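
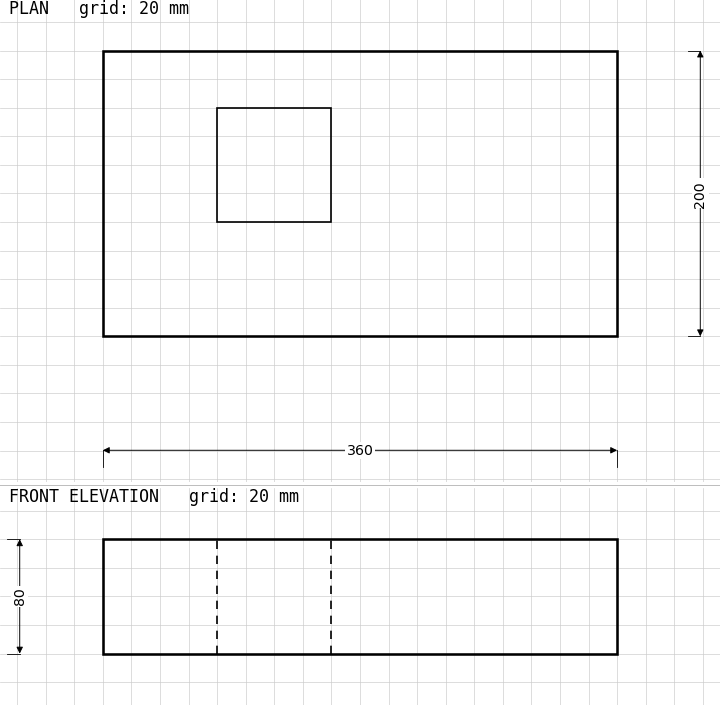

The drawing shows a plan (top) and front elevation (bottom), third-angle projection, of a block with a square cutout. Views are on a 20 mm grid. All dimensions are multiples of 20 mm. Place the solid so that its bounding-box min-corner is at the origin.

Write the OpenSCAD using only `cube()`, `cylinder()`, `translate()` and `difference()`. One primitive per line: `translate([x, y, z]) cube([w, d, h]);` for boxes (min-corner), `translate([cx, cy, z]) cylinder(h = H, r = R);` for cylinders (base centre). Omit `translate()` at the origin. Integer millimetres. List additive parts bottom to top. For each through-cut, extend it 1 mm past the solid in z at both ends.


difference() {
  cube([360, 200, 80]);
  translate([80, 80, -1]) cube([80, 80, 82]);
}


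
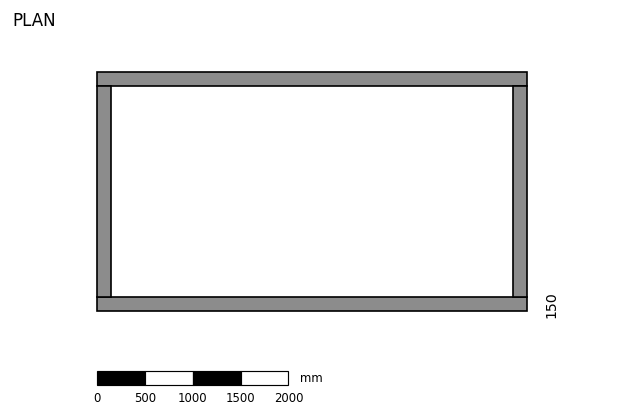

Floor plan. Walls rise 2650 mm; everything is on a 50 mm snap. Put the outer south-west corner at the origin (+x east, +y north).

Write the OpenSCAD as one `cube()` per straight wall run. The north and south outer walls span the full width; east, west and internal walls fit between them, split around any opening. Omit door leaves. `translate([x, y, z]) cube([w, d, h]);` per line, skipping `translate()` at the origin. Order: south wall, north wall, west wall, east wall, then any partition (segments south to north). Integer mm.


cube([4500, 150, 2650]);
translate([0, 2350, 0]) cube([4500, 150, 2650]);
translate([0, 150, 0]) cube([150, 2200, 2650]);
translate([4350, 150, 0]) cube([150, 2200, 2650]);


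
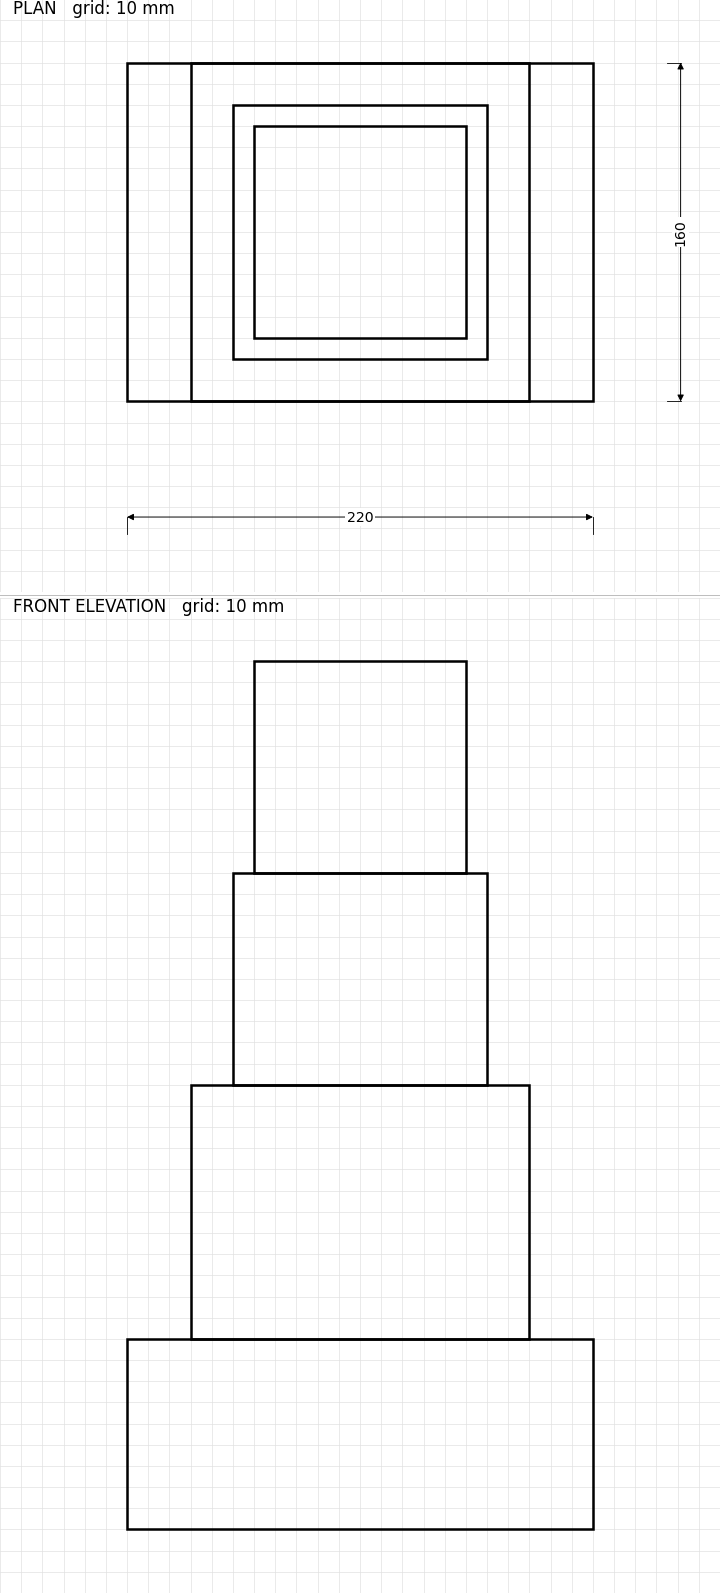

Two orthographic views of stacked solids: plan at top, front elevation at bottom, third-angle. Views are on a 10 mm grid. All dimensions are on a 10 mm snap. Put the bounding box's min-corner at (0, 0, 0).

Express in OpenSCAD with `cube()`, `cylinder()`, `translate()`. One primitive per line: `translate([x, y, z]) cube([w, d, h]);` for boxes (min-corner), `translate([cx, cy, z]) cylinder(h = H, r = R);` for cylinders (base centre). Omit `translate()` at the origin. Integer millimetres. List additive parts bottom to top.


cube([220, 160, 90]);
translate([30, 0, 90]) cube([160, 160, 120]);
translate([50, 20, 210]) cube([120, 120, 100]);
translate([60, 30, 310]) cube([100, 100, 100]);


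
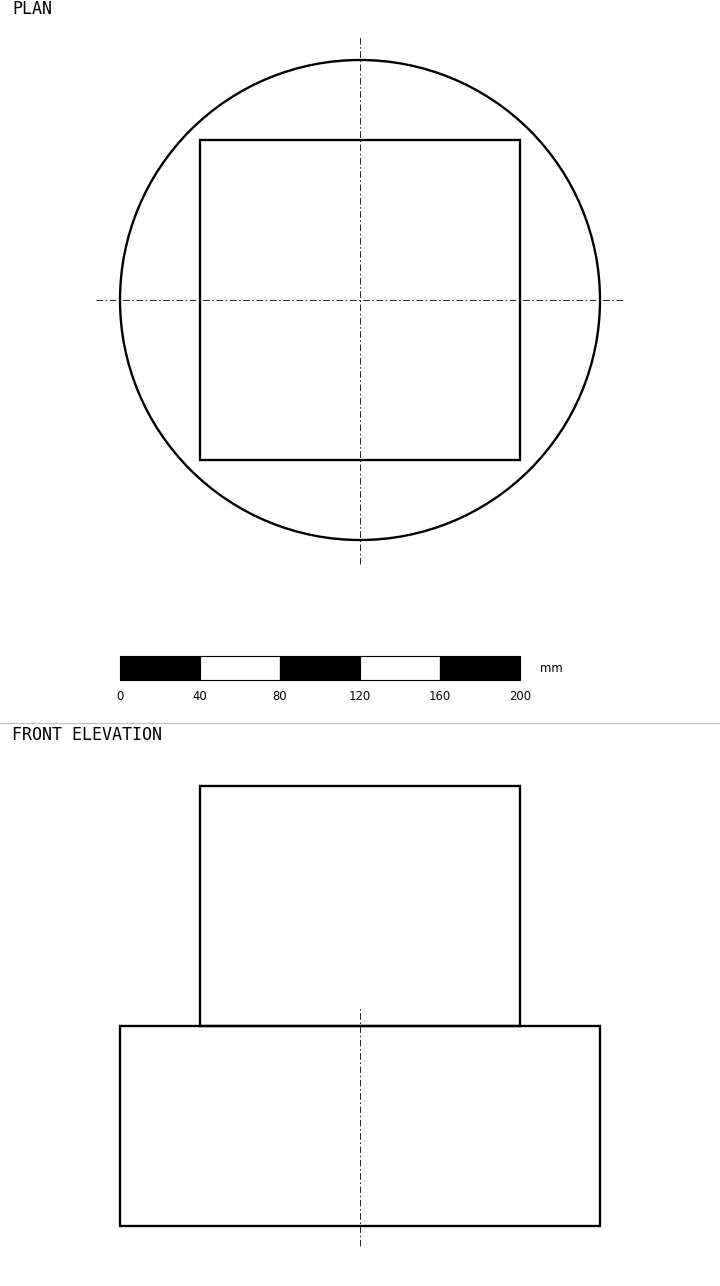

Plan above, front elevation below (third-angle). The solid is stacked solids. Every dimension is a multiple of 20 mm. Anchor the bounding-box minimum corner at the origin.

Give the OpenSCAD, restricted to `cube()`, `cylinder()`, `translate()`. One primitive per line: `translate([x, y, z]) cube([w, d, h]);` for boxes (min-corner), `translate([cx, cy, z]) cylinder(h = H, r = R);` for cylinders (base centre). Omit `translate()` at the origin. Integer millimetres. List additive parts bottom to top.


translate([120, 120, 0]) cylinder(h = 100, r = 120);
translate([40, 40, 100]) cube([160, 160, 120]);


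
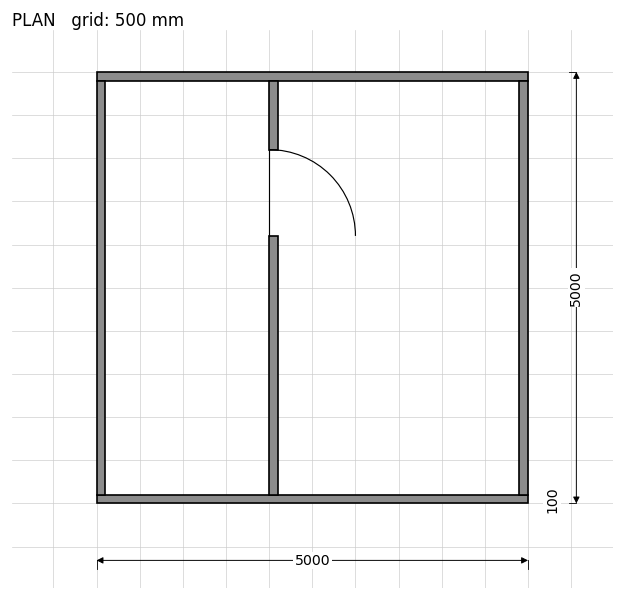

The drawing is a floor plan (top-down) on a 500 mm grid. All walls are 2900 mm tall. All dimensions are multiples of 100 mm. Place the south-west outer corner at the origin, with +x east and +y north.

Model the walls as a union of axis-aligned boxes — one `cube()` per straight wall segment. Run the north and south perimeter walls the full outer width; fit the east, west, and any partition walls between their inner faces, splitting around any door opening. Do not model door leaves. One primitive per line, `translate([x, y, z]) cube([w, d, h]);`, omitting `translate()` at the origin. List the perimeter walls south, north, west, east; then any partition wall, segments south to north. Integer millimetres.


cube([5000, 100, 2900]);
translate([0, 4900, 0]) cube([5000, 100, 2900]);
translate([0, 100, 0]) cube([100, 4800, 2900]);
translate([4900, 100, 0]) cube([100, 4800, 2900]);
translate([2000, 100, 0]) cube([100, 3000, 2900]);
translate([2000, 4100, 0]) cube([100, 800, 2900]);


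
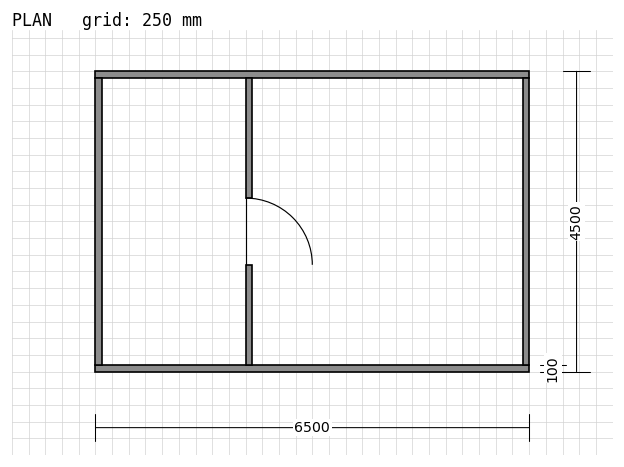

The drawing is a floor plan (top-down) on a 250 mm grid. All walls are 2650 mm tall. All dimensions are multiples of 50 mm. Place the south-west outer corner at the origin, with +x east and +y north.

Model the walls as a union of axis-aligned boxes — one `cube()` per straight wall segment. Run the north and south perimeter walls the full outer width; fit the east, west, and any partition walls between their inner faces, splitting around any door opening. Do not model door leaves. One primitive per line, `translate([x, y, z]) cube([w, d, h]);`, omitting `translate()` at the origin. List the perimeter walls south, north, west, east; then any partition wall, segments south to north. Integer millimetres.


cube([6500, 100, 2650]);
translate([0, 4400, 0]) cube([6500, 100, 2650]);
translate([0, 100, 0]) cube([100, 4300, 2650]);
translate([6400, 100, 0]) cube([100, 4300, 2650]);
translate([2250, 100, 0]) cube([100, 1500, 2650]);
translate([2250, 2600, 0]) cube([100, 1800, 2650]);


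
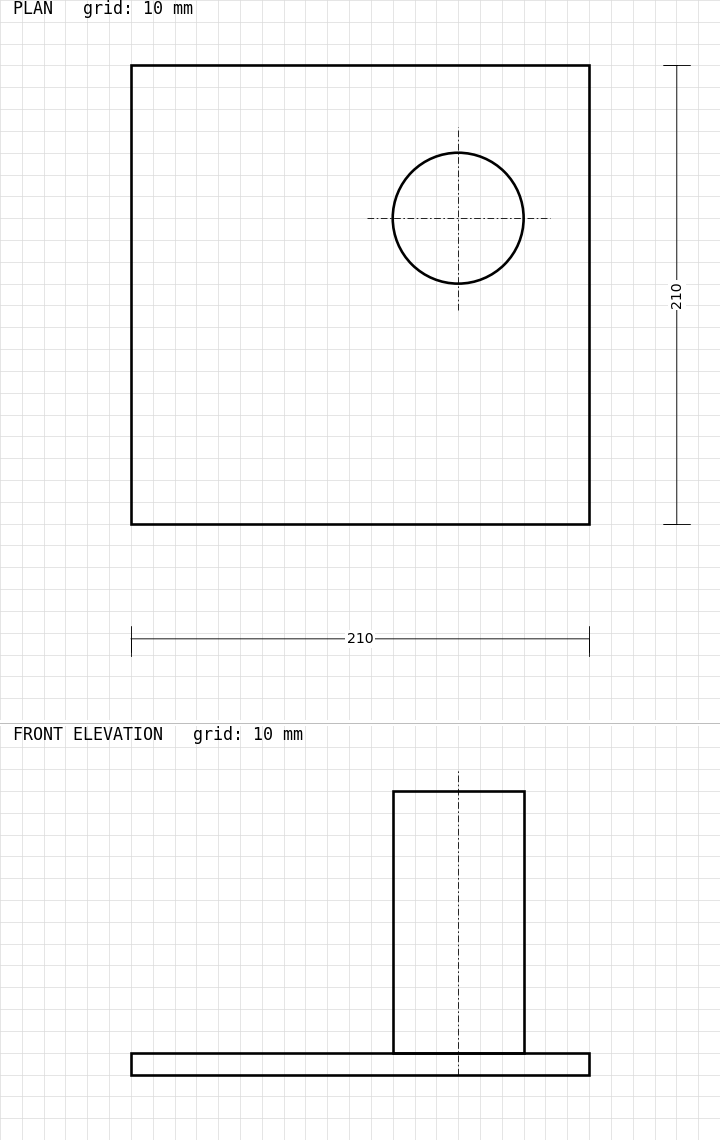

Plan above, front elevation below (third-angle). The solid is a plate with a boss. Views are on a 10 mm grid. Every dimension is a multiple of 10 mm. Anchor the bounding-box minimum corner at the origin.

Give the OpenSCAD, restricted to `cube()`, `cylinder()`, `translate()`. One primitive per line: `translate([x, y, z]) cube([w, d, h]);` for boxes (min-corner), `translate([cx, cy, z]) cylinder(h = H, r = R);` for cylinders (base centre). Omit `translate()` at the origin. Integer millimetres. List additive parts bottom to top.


cube([210, 210, 10]);
translate([150, 140, 10]) cylinder(h = 120, r = 30);


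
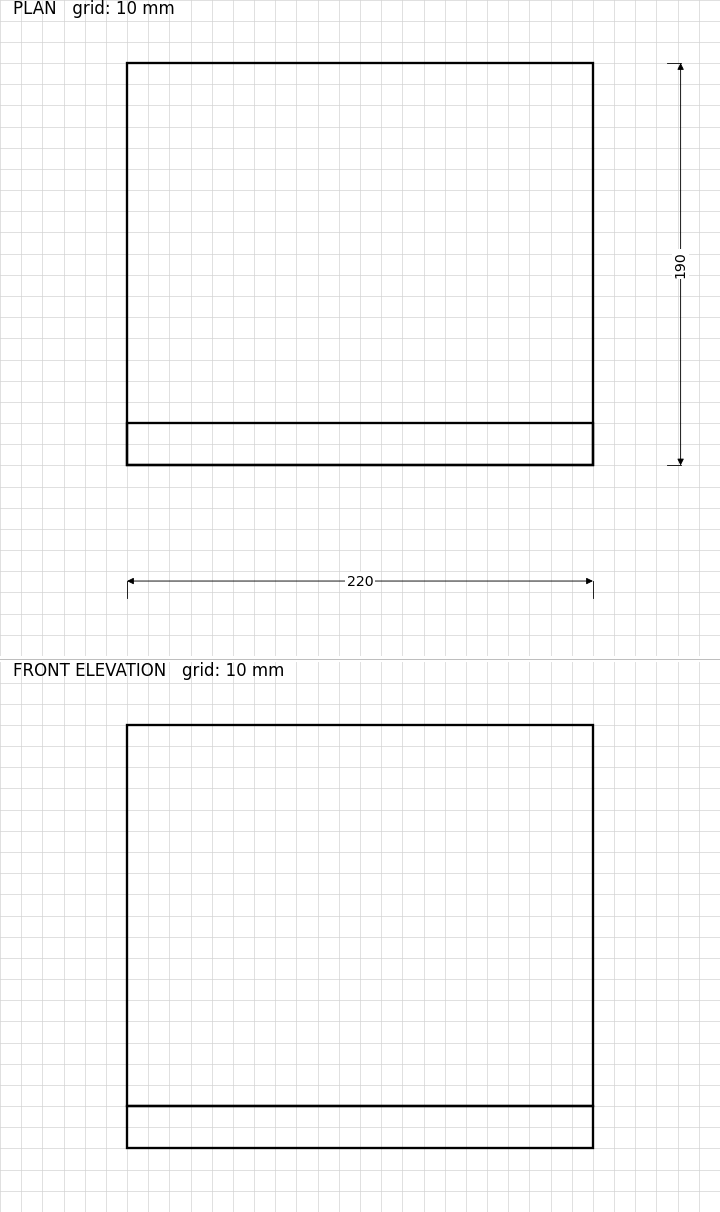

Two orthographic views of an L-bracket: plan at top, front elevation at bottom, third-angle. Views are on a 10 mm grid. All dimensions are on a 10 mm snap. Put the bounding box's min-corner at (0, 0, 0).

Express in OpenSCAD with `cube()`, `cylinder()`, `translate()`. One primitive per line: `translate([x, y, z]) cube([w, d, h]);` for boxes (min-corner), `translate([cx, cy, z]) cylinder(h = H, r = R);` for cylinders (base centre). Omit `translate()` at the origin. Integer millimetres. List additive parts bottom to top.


cube([220, 190, 20]);
translate([0, 0, 20]) cube([220, 20, 180]);


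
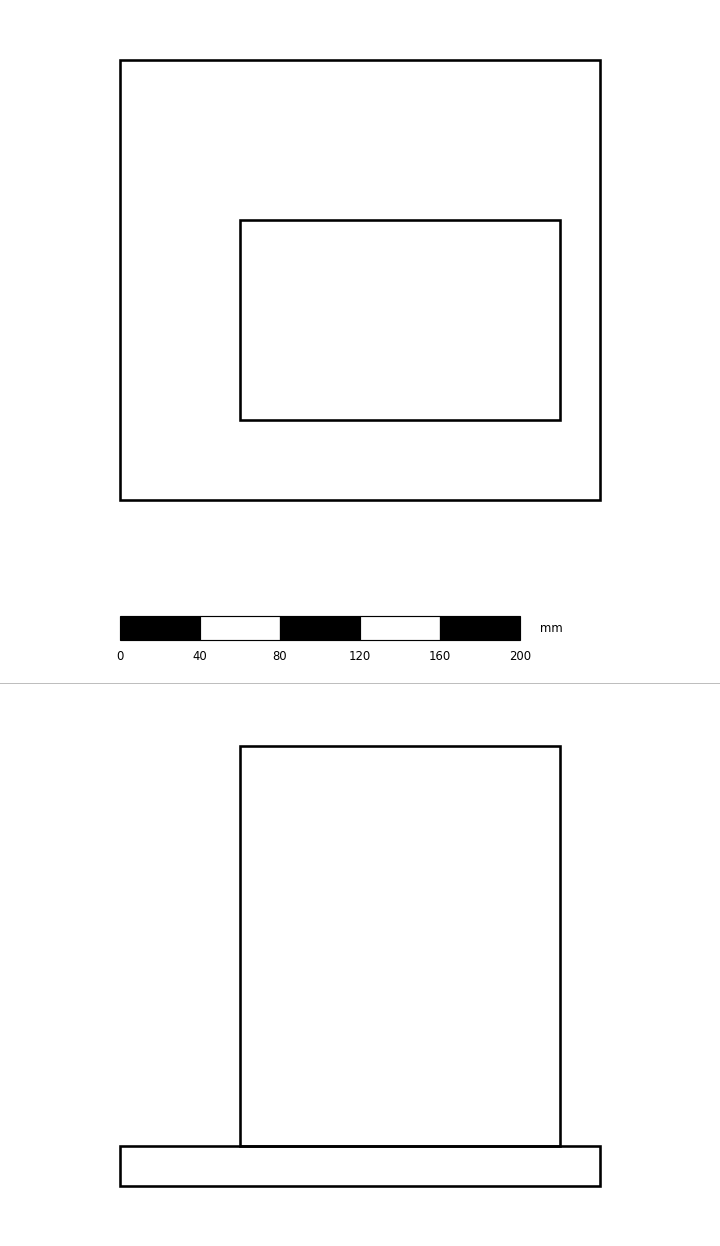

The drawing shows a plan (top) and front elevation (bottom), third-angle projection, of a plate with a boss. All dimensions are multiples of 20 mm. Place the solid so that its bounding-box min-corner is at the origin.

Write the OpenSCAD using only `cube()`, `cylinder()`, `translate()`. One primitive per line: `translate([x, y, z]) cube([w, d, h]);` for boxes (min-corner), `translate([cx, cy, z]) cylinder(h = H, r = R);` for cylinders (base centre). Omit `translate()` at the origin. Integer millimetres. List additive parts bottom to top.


cube([240, 220, 20]);
translate([60, 40, 20]) cube([160, 100, 200]);


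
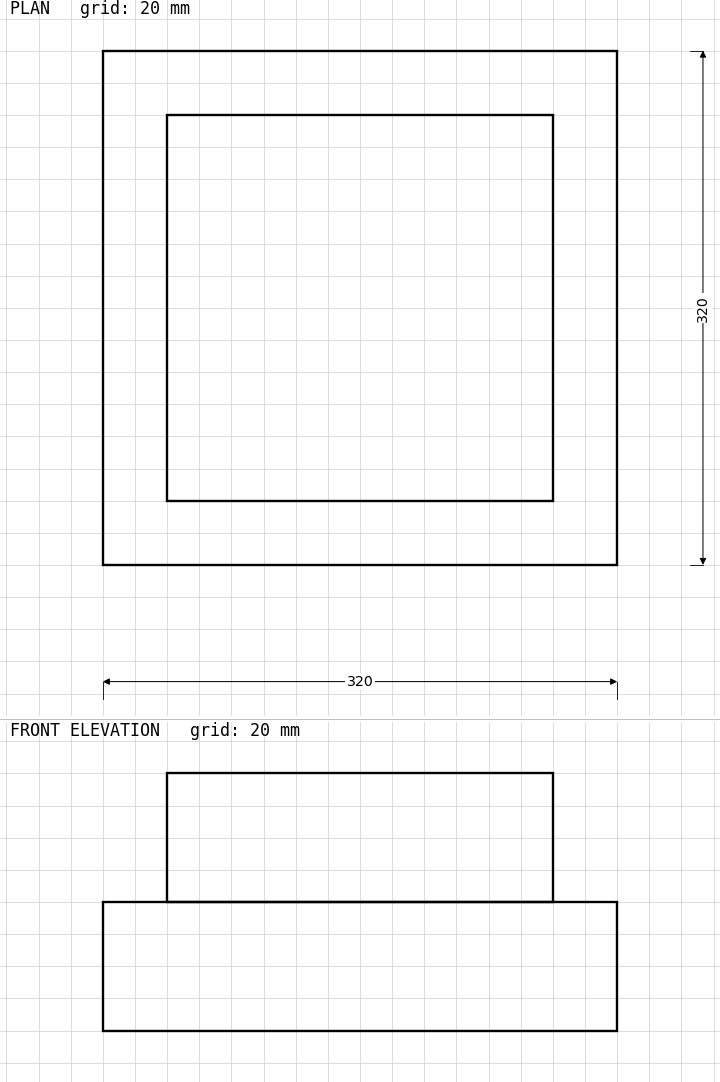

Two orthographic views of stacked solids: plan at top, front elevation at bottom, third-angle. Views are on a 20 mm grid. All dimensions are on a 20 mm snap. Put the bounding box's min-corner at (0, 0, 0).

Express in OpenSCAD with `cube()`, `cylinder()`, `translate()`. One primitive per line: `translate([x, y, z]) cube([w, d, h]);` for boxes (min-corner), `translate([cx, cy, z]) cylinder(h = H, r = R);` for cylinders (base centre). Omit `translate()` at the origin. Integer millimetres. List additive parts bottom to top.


cube([320, 320, 80]);
translate([40, 40, 80]) cube([240, 240, 80]);


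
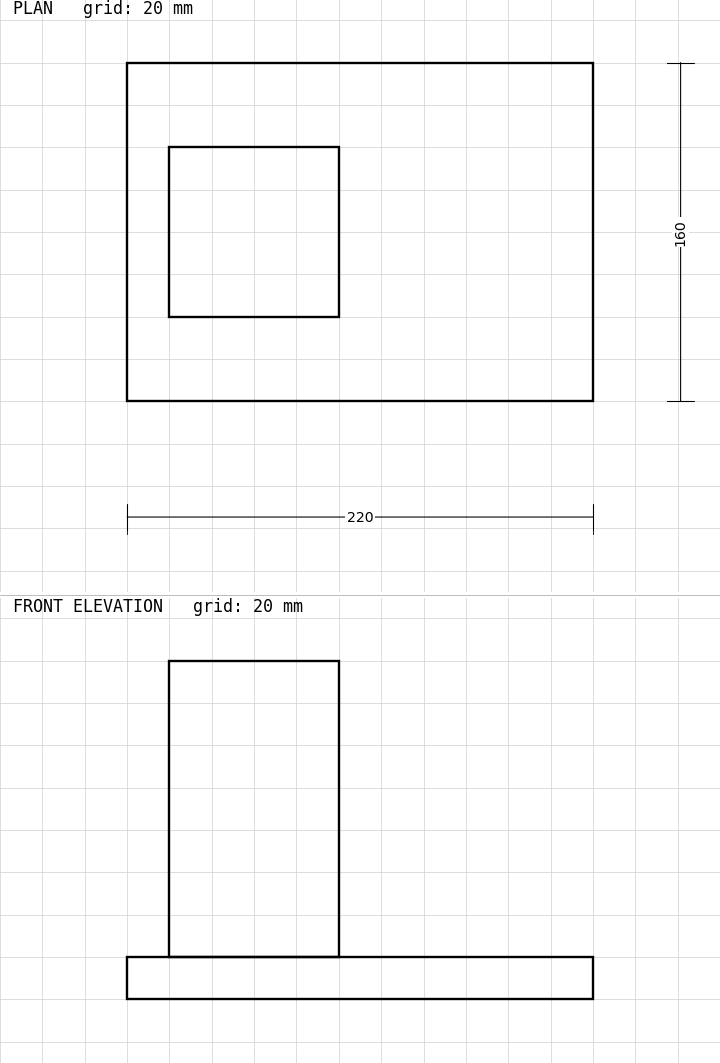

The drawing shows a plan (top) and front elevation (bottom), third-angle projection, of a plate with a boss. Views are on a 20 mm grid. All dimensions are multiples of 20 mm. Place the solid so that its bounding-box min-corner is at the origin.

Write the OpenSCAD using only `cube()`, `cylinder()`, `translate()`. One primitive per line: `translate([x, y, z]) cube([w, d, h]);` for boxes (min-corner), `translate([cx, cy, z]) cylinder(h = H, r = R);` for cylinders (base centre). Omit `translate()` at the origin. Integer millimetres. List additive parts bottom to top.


cube([220, 160, 20]);
translate([20, 40, 20]) cube([80, 80, 140]);


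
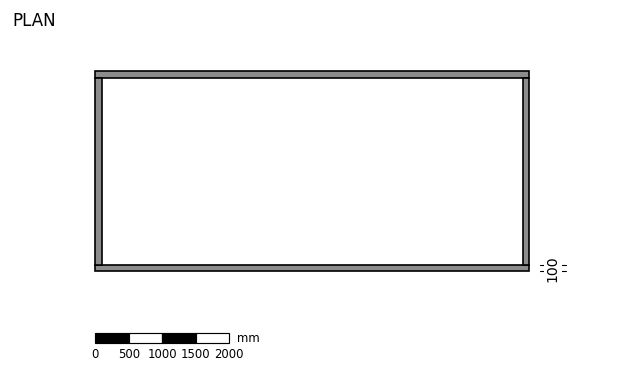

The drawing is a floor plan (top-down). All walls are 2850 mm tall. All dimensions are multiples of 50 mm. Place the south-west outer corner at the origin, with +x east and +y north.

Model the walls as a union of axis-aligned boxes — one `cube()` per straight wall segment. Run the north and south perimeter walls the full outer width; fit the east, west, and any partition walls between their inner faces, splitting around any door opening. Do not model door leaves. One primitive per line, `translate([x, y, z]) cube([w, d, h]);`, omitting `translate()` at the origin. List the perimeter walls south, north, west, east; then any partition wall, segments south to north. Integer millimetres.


cube([6500, 100, 2850]);
translate([0, 2900, 0]) cube([6500, 100, 2850]);
translate([0, 100, 0]) cube([100, 2800, 2850]);
translate([6400, 100, 0]) cube([100, 2800, 2850]);


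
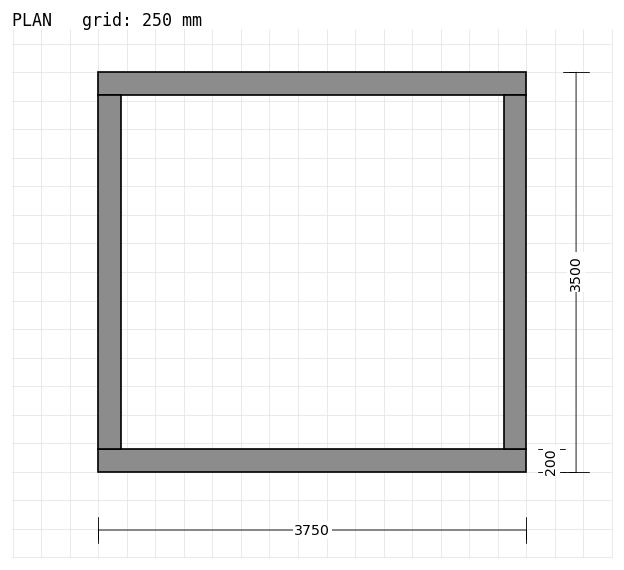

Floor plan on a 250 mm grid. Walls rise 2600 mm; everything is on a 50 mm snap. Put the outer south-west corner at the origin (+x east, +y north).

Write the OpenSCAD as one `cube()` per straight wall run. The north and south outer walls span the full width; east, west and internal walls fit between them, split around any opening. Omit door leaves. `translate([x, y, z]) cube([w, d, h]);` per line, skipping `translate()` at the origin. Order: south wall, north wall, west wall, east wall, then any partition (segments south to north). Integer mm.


cube([3750, 200, 2600]);
translate([0, 3300, 0]) cube([3750, 200, 2600]);
translate([0, 200, 0]) cube([200, 3100, 2600]);
translate([3550, 200, 0]) cube([200, 3100, 2600]);


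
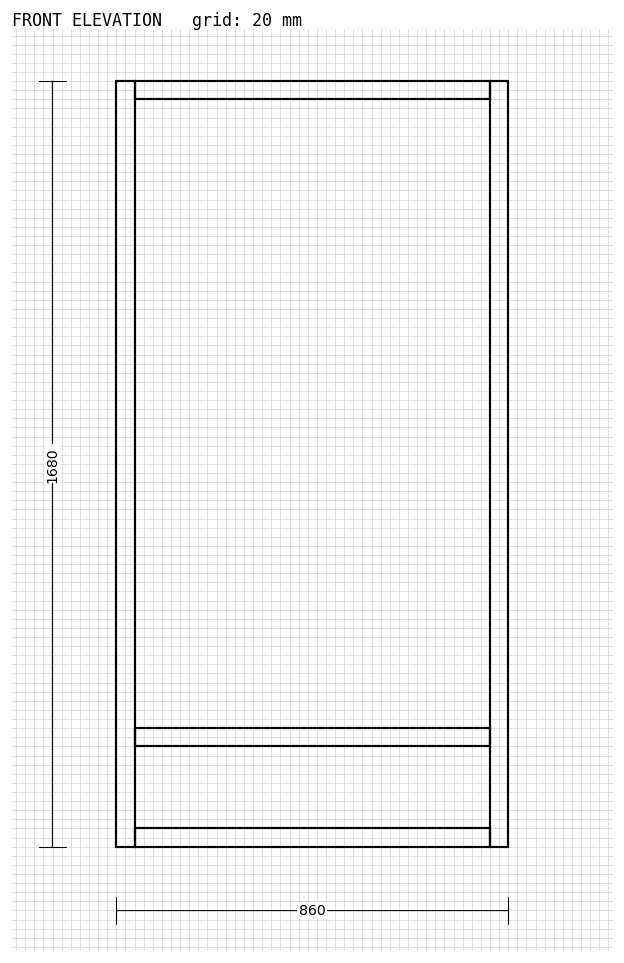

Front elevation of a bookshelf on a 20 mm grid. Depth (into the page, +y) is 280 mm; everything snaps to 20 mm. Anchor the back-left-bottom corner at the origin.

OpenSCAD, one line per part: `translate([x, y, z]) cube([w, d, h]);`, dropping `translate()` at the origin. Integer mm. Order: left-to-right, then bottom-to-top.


cube([40, 280, 1680]);
translate([40, 0, 0]) cube([780, 280, 40]);
translate([40, 0, 220]) cube([780, 280, 40]);
translate([40, 0, 1640]) cube([780, 280, 40]);
translate([820, 0, 0]) cube([40, 280, 1680]);


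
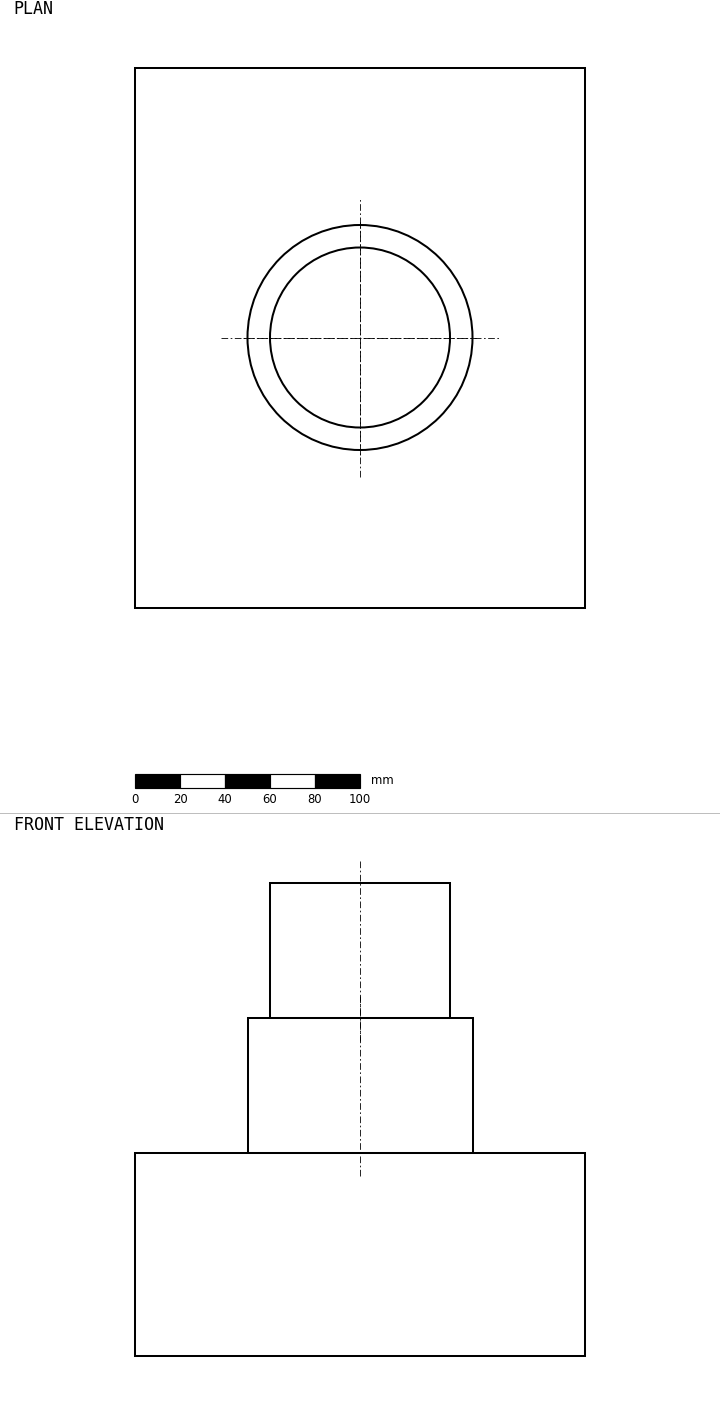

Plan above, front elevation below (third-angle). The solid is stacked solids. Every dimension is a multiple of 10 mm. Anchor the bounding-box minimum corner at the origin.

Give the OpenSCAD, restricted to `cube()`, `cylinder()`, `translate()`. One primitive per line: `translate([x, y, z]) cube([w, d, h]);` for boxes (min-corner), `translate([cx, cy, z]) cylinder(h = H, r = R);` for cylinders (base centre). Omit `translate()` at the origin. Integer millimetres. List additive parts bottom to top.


cube([200, 240, 90]);
translate([100, 120, 90]) cylinder(h = 60, r = 50);
translate([100, 120, 150]) cylinder(h = 60, r = 40);


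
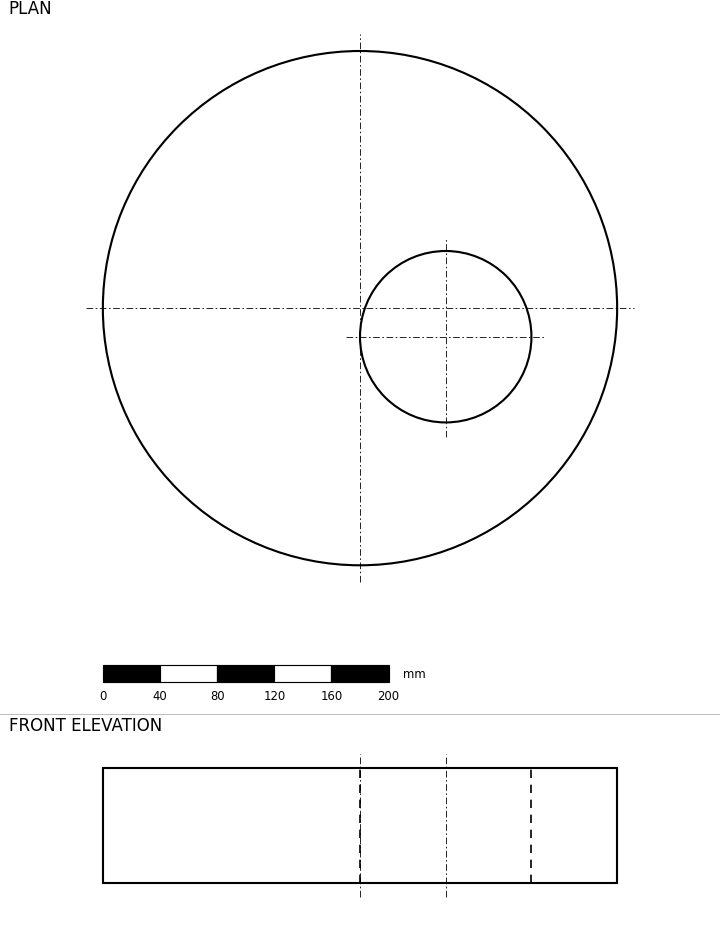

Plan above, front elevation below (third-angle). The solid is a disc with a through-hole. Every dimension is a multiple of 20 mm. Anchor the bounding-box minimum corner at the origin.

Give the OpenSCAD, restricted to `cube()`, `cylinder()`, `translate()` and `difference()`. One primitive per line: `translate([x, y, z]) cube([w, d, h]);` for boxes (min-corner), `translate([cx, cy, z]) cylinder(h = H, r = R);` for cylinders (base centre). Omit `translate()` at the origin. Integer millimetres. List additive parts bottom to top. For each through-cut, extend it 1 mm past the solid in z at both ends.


difference() {
  translate([180, 180, 0]) cylinder(h = 80, r = 180);
  translate([240, 160, -1]) cylinder(h = 82, r = 60);
}


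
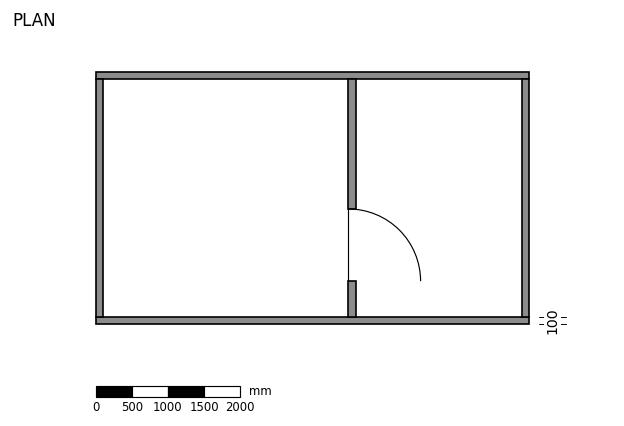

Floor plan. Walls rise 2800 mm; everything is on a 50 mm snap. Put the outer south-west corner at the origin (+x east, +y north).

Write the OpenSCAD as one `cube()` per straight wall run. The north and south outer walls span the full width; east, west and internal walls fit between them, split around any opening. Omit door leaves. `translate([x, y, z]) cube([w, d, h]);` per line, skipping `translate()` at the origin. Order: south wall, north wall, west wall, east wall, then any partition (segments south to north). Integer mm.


cube([6000, 100, 2800]);
translate([0, 3400, 0]) cube([6000, 100, 2800]);
translate([0, 100, 0]) cube([100, 3300, 2800]);
translate([5900, 100, 0]) cube([100, 3300, 2800]);
translate([3500, 100, 0]) cube([100, 500, 2800]);
translate([3500, 1600, 0]) cube([100, 1800, 2800]);


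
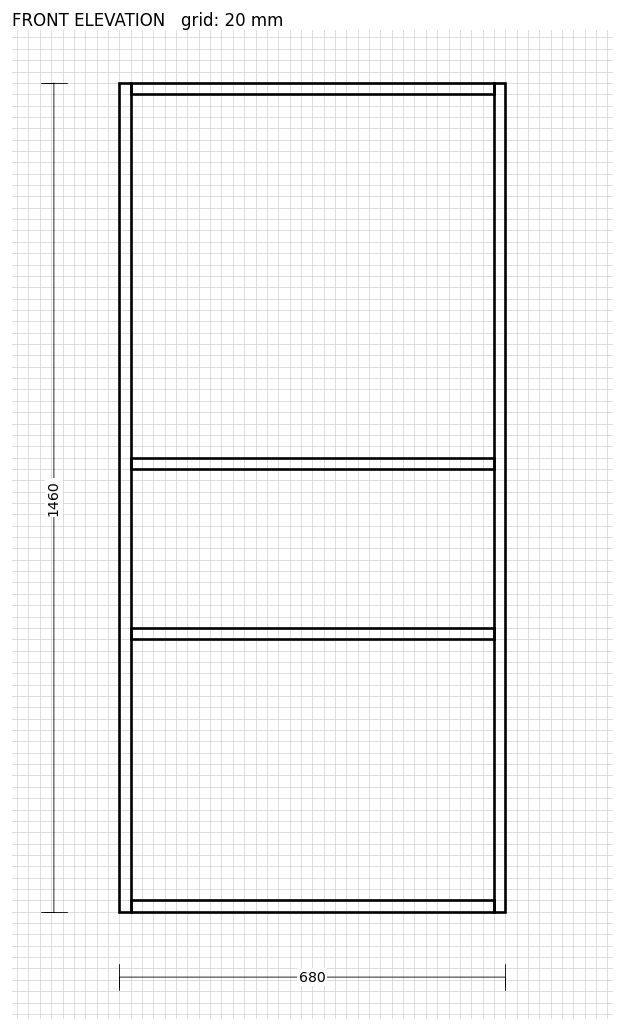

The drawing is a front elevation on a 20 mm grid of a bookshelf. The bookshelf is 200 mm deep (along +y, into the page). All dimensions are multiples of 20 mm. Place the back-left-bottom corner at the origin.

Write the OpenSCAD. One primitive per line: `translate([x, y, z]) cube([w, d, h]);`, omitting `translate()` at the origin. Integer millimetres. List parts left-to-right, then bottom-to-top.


cube([20, 200, 1460]);
translate([20, 0, 0]) cube([640, 200, 20]);
translate([20, 0, 480]) cube([640, 200, 20]);
translate([20, 0, 780]) cube([640, 200, 20]);
translate([20, 0, 1440]) cube([640, 200, 20]);
translate([660, 0, 0]) cube([20, 200, 1460]);


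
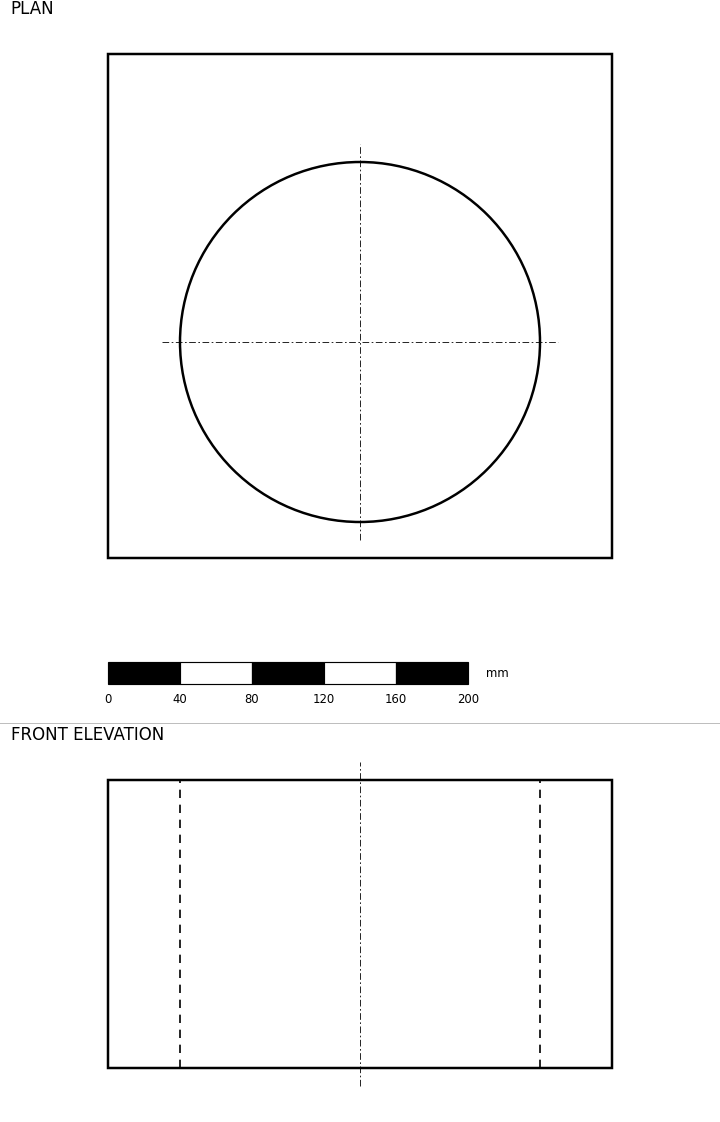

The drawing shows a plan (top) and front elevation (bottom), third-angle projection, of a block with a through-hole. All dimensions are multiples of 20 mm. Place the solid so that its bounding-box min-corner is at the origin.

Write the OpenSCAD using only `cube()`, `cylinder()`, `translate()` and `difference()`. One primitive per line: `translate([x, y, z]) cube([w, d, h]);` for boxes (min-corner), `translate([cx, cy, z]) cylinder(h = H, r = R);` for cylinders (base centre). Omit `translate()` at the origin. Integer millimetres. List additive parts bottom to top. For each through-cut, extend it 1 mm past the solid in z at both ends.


difference() {
  cube([280, 280, 160]);
  translate([140, 120, -1]) cylinder(h = 162, r = 100);
}


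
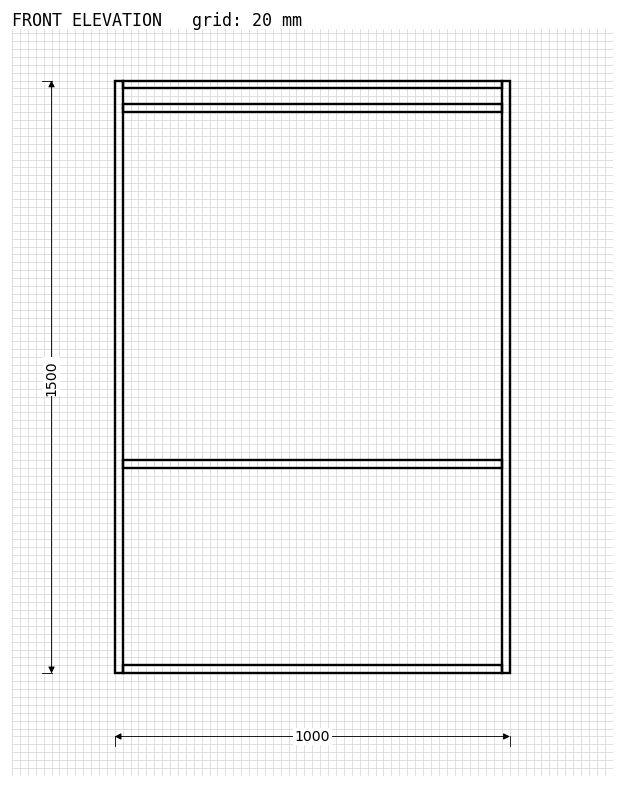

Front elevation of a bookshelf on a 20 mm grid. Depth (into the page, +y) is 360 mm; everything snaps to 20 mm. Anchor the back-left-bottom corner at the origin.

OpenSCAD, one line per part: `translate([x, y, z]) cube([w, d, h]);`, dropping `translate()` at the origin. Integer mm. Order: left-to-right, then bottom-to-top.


cube([20, 360, 1500]);
translate([20, 0, 0]) cube([960, 360, 20]);
translate([20, 0, 520]) cube([960, 360, 20]);
translate([20, 0, 1420]) cube([960, 360, 20]);
translate([20, 0, 1480]) cube([960, 360, 20]);
translate([980, 0, 0]) cube([20, 360, 1500]);


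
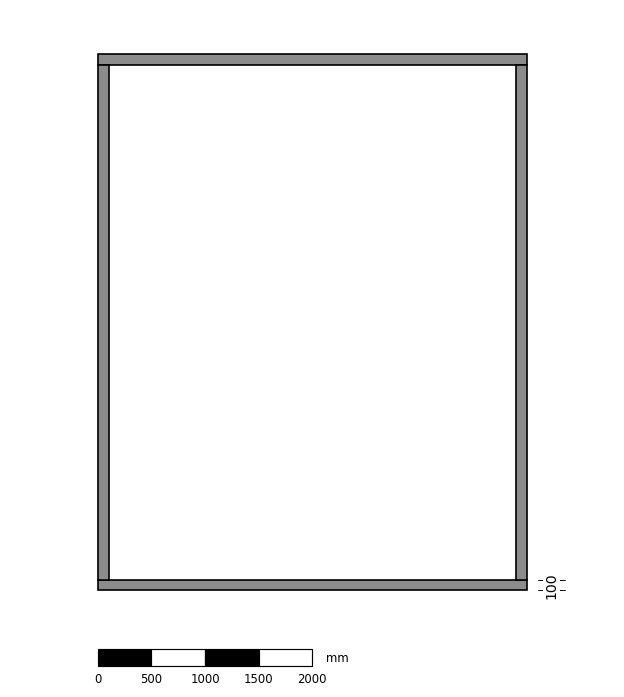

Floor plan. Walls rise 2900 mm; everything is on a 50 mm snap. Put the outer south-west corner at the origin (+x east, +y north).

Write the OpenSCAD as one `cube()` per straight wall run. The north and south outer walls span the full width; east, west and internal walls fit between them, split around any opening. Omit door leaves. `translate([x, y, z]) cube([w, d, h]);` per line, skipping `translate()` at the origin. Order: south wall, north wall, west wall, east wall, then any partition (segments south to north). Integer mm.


cube([4000, 100, 2900]);
translate([0, 4900, 0]) cube([4000, 100, 2900]);
translate([0, 100, 0]) cube([100, 4800, 2900]);
translate([3900, 100, 0]) cube([100, 4800, 2900]);


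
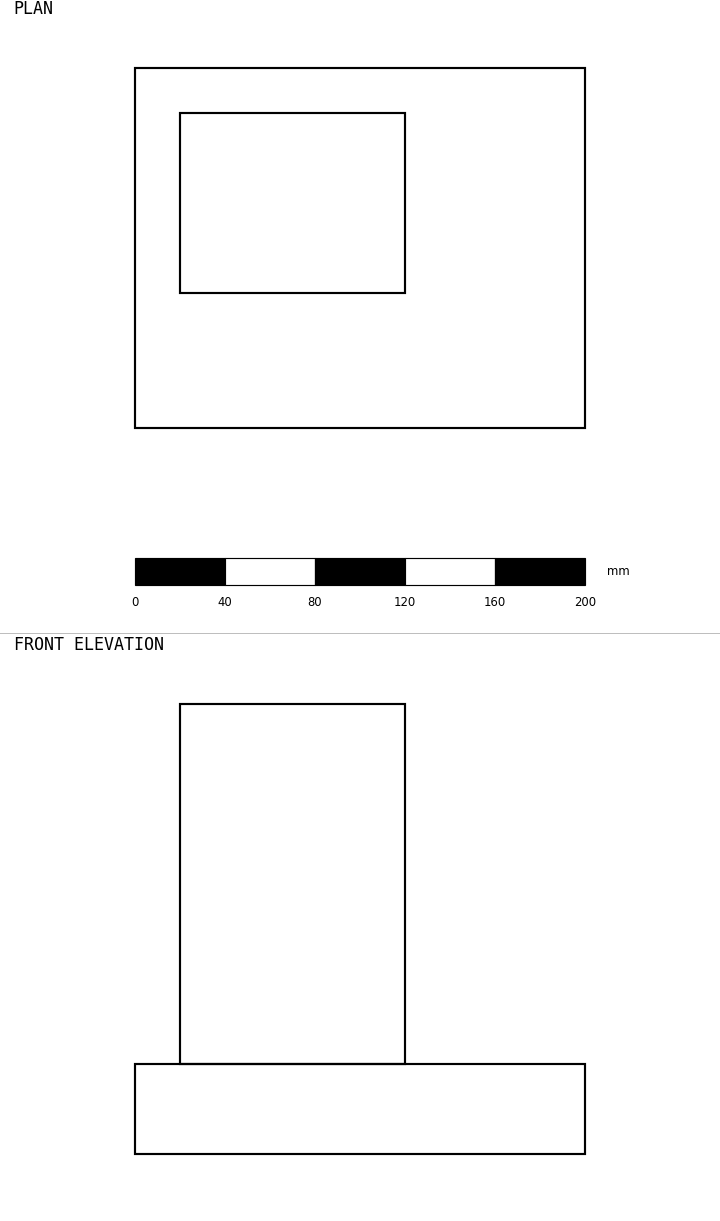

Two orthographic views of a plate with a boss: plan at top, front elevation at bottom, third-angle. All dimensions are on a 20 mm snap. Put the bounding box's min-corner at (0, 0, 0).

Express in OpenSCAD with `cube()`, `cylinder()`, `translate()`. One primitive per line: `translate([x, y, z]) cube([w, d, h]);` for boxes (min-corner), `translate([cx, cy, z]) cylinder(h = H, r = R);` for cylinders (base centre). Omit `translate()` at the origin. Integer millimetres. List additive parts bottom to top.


cube([200, 160, 40]);
translate([20, 60, 40]) cube([100, 80, 160]);


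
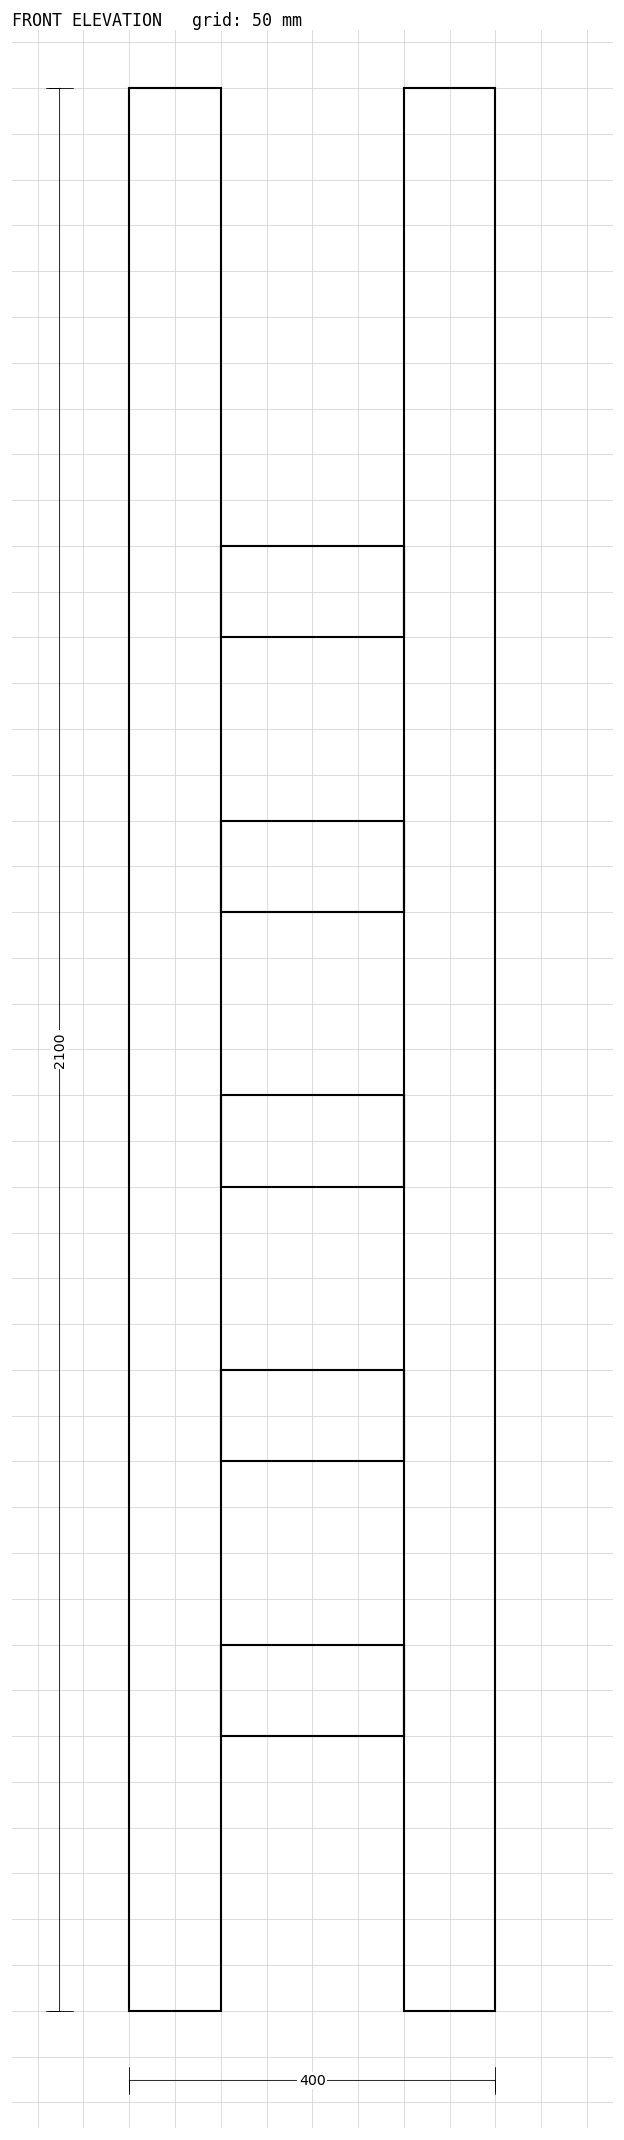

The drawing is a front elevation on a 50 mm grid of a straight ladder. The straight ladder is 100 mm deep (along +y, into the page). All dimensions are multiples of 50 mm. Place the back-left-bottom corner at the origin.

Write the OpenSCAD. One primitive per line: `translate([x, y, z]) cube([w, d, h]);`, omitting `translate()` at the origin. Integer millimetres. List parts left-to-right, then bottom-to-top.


cube([100, 100, 2100]);
translate([100, 0, 300]) cube([200, 100, 100]);
translate([100, 0, 600]) cube([200, 100, 100]);
translate([100, 0, 900]) cube([200, 100, 100]);
translate([100, 0, 1200]) cube([200, 100, 100]);
translate([100, 0, 1500]) cube([200, 100, 100]);
translate([300, 0, 0]) cube([100, 100, 2100]);


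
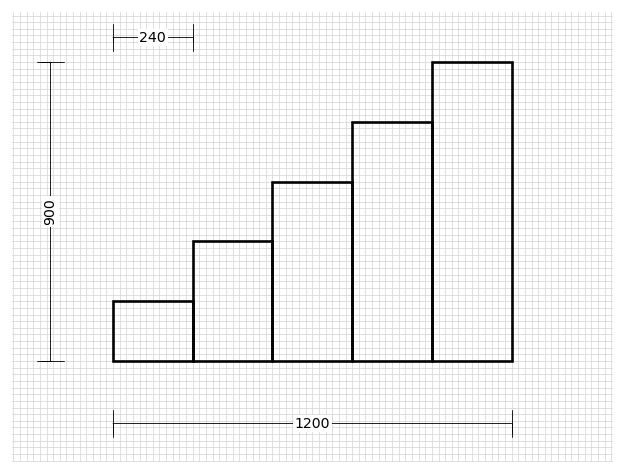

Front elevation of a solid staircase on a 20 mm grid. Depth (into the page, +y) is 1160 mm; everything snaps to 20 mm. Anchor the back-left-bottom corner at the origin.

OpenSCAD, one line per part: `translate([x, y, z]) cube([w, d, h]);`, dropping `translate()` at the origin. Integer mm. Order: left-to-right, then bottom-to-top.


cube([240, 1160, 180]);
translate([240, 0, 0]) cube([240, 1160, 360]);
translate([480, 0, 0]) cube([240, 1160, 540]);
translate([720, 0, 0]) cube([240, 1160, 720]);
translate([960, 0, 0]) cube([240, 1160, 900]);


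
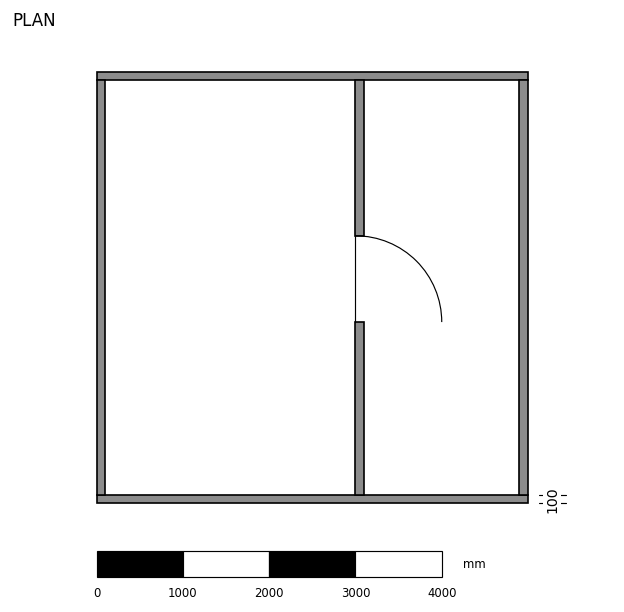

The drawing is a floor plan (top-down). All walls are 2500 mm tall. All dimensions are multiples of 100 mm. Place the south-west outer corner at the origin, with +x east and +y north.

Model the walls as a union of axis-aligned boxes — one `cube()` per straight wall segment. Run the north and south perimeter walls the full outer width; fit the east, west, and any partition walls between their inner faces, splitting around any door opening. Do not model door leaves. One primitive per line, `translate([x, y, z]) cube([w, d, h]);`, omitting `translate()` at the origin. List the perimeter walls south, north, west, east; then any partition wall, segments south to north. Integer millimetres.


cube([5000, 100, 2500]);
translate([0, 4900, 0]) cube([5000, 100, 2500]);
translate([0, 100, 0]) cube([100, 4800, 2500]);
translate([4900, 100, 0]) cube([100, 4800, 2500]);
translate([3000, 100, 0]) cube([100, 2000, 2500]);
translate([3000, 3100, 0]) cube([100, 1800, 2500]);


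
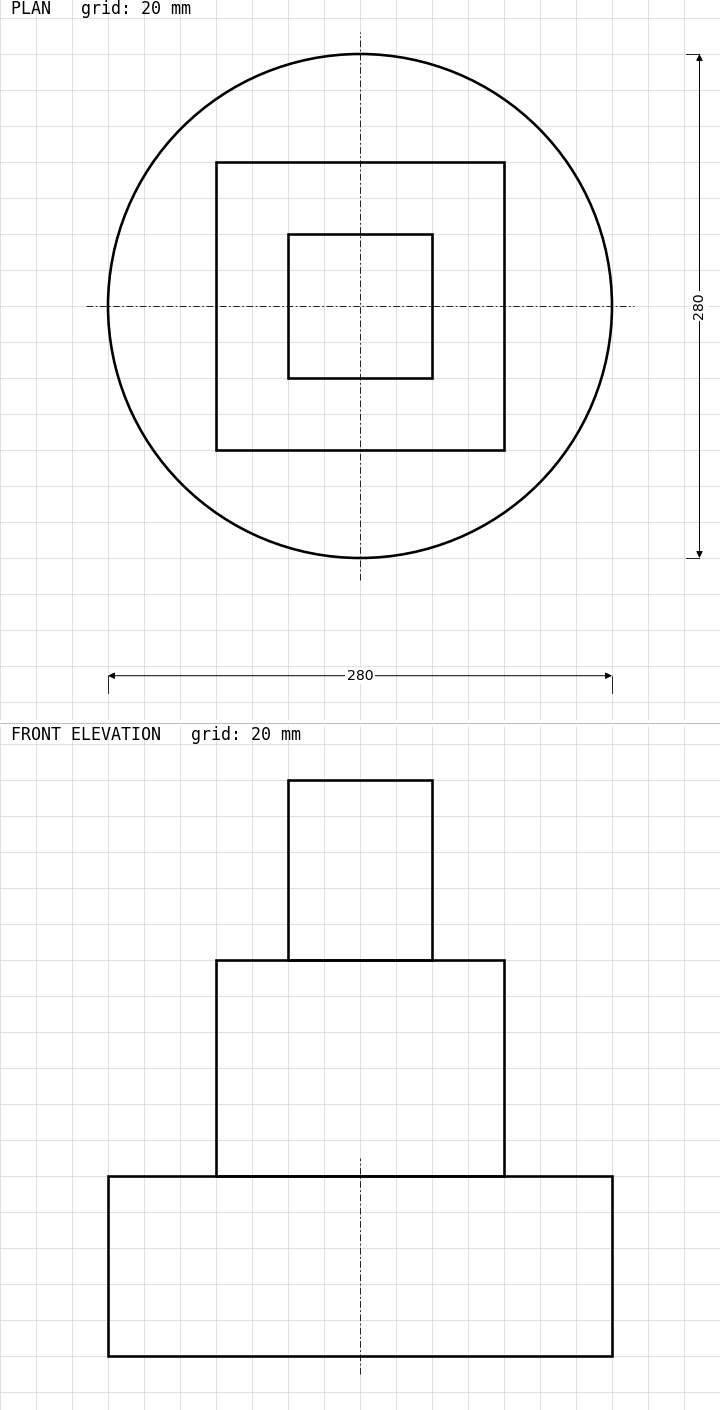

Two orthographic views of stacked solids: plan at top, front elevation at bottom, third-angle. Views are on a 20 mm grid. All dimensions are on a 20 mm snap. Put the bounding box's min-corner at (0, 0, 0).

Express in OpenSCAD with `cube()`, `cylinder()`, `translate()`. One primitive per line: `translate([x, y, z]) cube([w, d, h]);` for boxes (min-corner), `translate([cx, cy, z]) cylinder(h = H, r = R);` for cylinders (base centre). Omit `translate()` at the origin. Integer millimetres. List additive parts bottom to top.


translate([140, 140, 0]) cylinder(h = 100, r = 140);
translate([60, 60, 100]) cube([160, 160, 120]);
translate([100, 100, 220]) cube([80, 80, 100]);


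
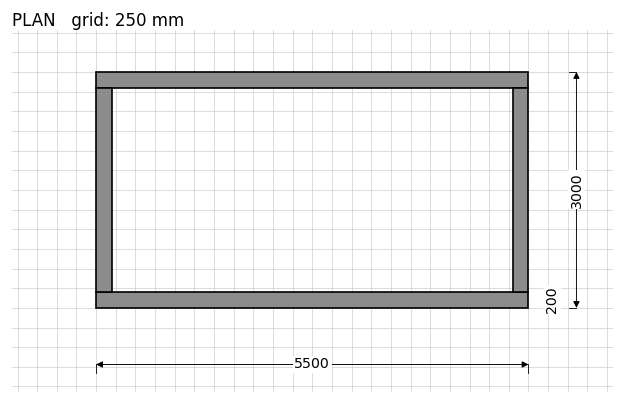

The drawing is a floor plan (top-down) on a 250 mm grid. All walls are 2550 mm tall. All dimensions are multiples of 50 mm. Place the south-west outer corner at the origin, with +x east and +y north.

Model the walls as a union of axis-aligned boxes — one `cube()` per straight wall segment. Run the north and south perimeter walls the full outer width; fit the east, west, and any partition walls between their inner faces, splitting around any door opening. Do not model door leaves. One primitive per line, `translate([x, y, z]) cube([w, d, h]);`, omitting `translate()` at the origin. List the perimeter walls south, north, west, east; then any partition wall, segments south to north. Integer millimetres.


cube([5500, 200, 2550]);
translate([0, 2800, 0]) cube([5500, 200, 2550]);
translate([0, 200, 0]) cube([200, 2600, 2550]);
translate([5300, 200, 0]) cube([200, 2600, 2550]);


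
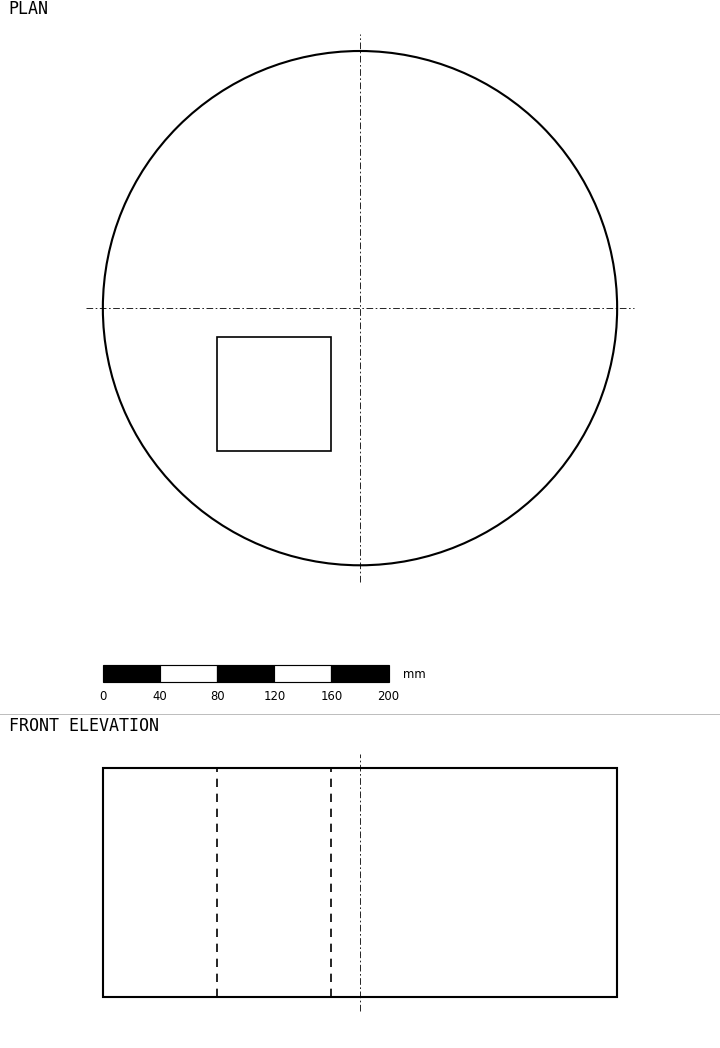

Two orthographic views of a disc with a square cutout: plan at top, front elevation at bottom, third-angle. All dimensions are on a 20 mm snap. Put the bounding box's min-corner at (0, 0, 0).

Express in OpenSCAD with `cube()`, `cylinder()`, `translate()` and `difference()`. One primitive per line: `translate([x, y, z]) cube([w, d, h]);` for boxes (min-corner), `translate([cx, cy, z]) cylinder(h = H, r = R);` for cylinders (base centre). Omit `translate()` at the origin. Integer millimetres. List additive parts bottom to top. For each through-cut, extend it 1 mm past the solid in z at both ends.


difference() {
  translate([180, 180, 0]) cylinder(h = 160, r = 180);
  translate([80, 80, -1]) cube([80, 80, 162]);
}


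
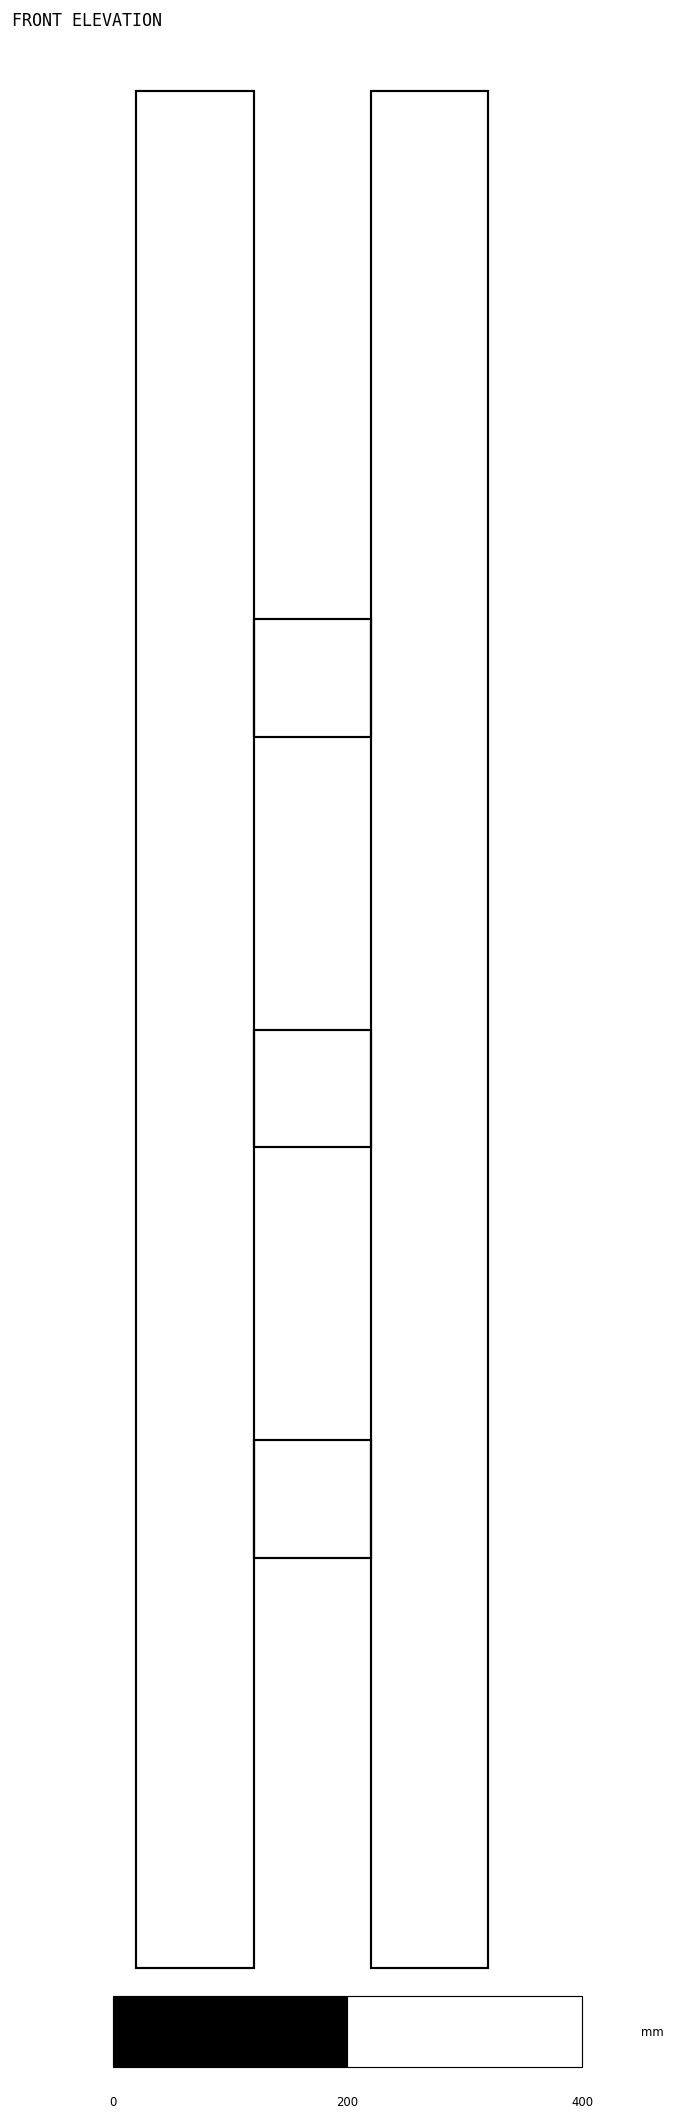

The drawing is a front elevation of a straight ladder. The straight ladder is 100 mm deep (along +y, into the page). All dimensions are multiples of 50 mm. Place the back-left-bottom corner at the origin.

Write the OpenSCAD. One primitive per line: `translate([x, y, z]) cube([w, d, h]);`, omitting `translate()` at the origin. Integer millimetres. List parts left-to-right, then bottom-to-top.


cube([100, 100, 1600]);
translate([100, 0, 350]) cube([100, 100, 100]);
translate([100, 0, 700]) cube([100, 100, 100]);
translate([100, 0, 1050]) cube([100, 100, 100]);
translate([200, 0, 0]) cube([100, 100, 1600]);


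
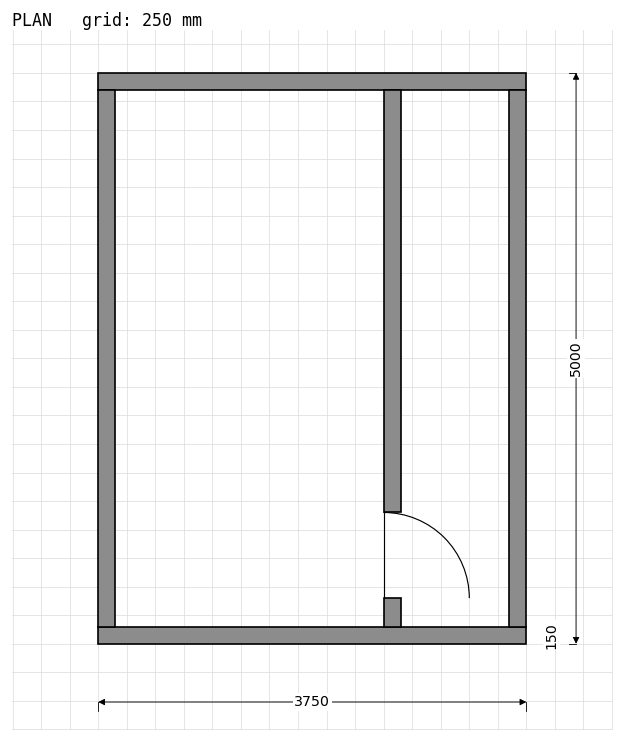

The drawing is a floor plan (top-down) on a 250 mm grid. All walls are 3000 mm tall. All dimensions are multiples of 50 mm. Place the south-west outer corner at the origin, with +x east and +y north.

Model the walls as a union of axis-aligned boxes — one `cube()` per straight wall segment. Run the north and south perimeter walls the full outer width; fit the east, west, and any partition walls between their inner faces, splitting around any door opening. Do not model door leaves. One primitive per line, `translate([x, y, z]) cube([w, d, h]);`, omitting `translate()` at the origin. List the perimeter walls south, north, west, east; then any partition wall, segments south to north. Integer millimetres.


cube([3750, 150, 3000]);
translate([0, 4850, 0]) cube([3750, 150, 3000]);
translate([0, 150, 0]) cube([150, 4700, 3000]);
translate([3600, 150, 0]) cube([150, 4700, 3000]);
translate([2500, 150, 0]) cube([150, 250, 3000]);
translate([2500, 1150, 0]) cube([150, 3700, 3000]);


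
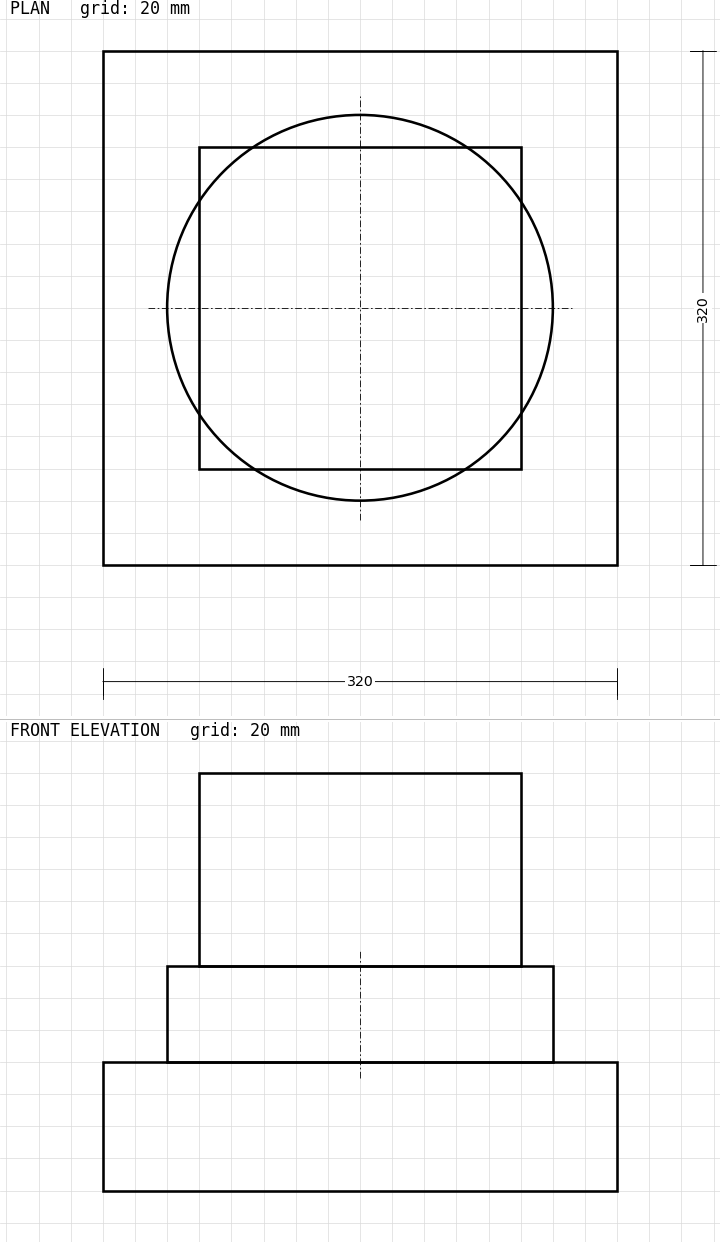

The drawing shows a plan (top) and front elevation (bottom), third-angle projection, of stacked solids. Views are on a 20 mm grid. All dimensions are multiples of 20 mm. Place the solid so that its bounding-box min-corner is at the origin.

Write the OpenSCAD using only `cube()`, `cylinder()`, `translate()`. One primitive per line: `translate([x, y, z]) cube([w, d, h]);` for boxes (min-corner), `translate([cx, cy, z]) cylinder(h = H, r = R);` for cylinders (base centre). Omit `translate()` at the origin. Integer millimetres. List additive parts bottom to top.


cube([320, 320, 80]);
translate([160, 160, 80]) cylinder(h = 60, r = 120);
translate([60, 60, 140]) cube([200, 200, 120]);


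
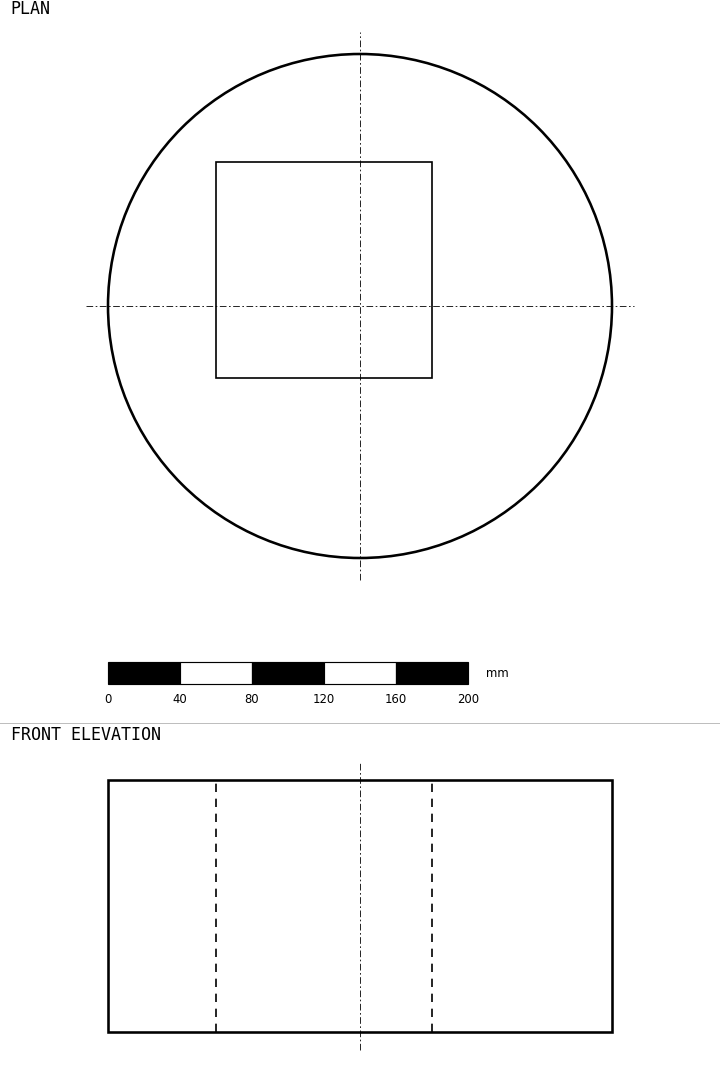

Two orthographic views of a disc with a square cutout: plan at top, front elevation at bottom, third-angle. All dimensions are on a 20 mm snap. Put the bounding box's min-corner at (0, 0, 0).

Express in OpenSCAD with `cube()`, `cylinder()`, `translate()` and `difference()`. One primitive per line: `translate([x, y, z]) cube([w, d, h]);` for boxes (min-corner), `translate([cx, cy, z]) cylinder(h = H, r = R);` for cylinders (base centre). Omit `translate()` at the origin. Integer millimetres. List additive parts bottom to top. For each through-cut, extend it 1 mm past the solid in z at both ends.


difference() {
  translate([140, 140, 0]) cylinder(h = 140, r = 140);
  translate([60, 100, -1]) cube([120, 120, 142]);
}


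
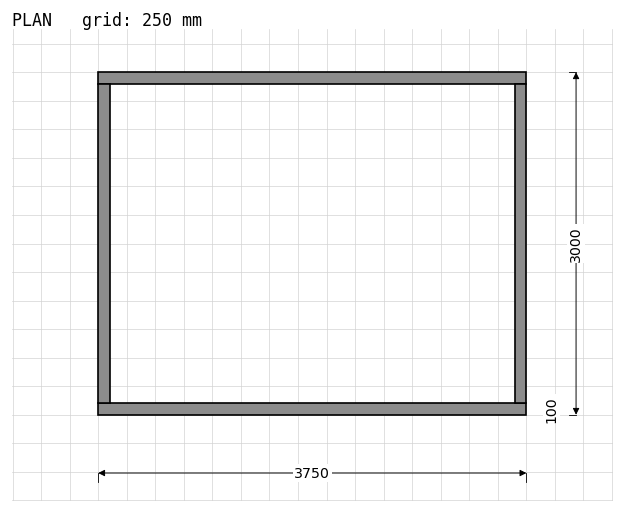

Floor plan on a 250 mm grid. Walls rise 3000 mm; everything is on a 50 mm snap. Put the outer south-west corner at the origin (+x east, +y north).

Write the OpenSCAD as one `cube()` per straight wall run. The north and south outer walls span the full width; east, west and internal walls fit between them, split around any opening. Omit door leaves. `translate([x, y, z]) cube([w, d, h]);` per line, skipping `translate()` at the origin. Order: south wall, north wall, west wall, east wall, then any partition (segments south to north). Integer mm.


cube([3750, 100, 3000]);
translate([0, 2900, 0]) cube([3750, 100, 3000]);
translate([0, 100, 0]) cube([100, 2800, 3000]);
translate([3650, 100, 0]) cube([100, 2800, 3000]);


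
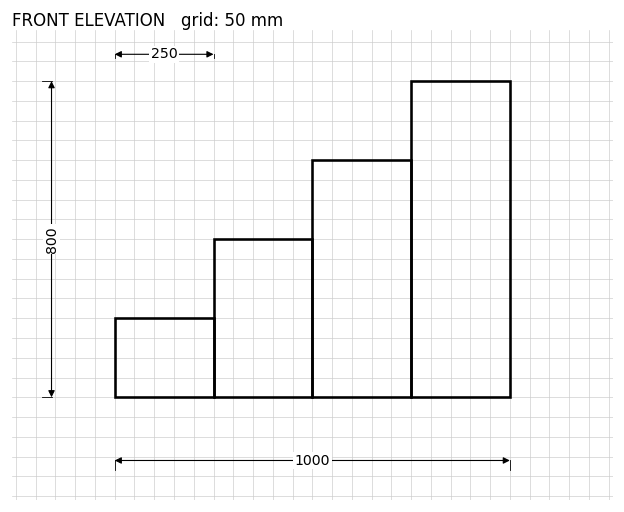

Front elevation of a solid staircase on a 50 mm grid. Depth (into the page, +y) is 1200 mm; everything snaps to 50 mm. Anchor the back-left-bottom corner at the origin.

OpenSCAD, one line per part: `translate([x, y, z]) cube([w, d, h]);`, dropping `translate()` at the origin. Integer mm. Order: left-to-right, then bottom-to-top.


cube([250, 1200, 200]);
translate([250, 0, 0]) cube([250, 1200, 400]);
translate([500, 0, 0]) cube([250, 1200, 600]);
translate([750, 0, 0]) cube([250, 1200, 800]);
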